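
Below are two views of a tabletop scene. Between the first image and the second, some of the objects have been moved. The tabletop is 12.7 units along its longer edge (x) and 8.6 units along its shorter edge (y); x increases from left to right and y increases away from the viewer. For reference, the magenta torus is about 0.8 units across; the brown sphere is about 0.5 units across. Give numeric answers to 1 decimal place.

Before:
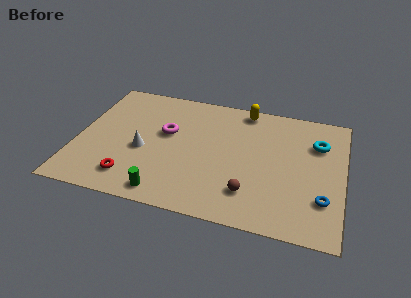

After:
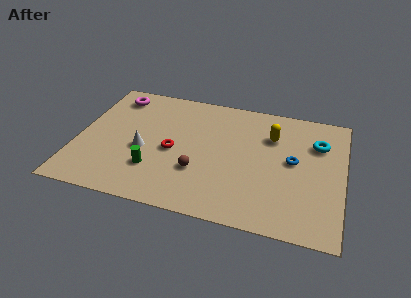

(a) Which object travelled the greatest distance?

the magenta torus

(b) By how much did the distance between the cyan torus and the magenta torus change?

+2.7

They were about 7.3 units apart before and 10.0 after — 2.7 units further apart.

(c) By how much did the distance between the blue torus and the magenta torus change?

+1.1

The distance was about 8.1 in the first image and 9.2 in the second, so they moved 1.1 units further apart.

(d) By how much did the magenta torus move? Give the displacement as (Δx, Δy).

(-2.7, 2.1)

The magenta torus started near (4.2, 5.1) and ended near (1.5, 7.2).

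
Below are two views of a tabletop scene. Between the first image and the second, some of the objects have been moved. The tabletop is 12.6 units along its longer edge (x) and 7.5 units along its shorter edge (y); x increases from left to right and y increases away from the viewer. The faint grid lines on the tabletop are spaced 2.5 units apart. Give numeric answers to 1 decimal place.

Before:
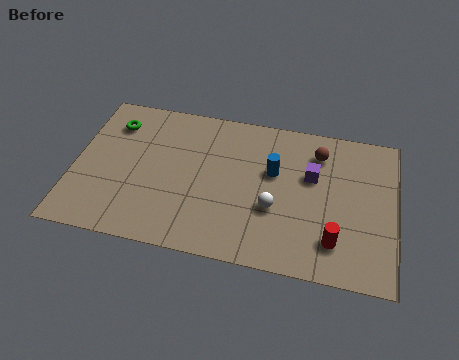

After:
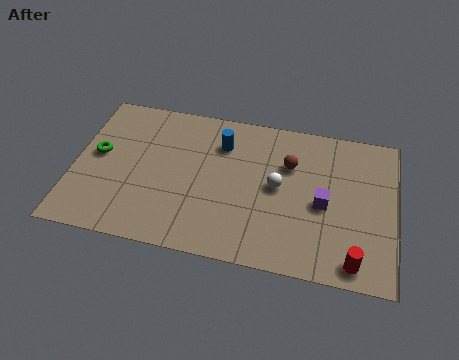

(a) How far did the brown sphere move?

1.4

The brown sphere moved from about (9.5, 5.9) to (8.4, 5.1), a distance of √(1.1² + 0.8²) ≈ 1.4.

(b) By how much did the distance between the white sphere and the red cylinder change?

+1.7

The distance was about 2.6 in the first image and 4.3 in the second, so they moved 1.7 units further apart.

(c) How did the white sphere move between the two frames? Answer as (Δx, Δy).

(0.1, 1.1)

The white sphere started near (7.9, 2.8) and ended near (8.0, 3.9).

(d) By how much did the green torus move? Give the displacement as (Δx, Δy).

(-0.5, -1.7)

The green torus was at about (1.4, 5.8) and moved to about (0.9, 4.1).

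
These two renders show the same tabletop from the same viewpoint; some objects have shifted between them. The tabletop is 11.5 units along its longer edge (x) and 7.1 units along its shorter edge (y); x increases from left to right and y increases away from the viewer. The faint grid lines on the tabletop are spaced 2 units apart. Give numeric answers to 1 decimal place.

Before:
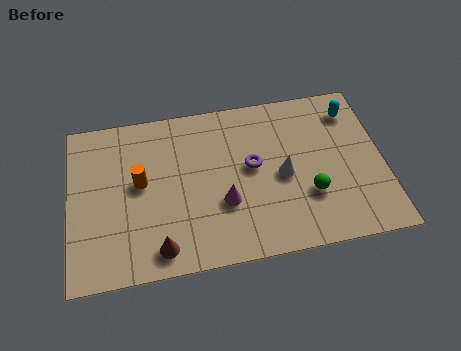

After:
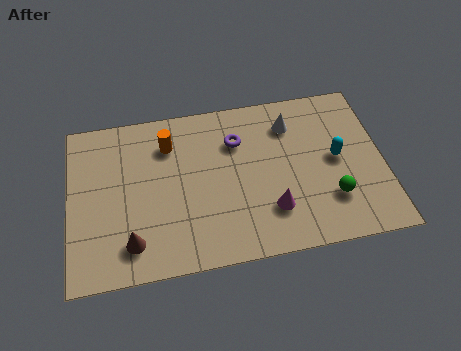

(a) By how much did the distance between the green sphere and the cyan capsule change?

-2.1

They were about 3.8 units apart before and 1.7 after — 2.1 units closer together.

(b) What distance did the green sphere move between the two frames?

0.9

The green sphere moved from about (8.7, 2.3) to (9.5, 2.0), a distance of √(0.8² + 0.3²) ≈ 0.9.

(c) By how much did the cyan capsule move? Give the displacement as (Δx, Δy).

(-0.7, -2.0)

From the two frames, the cyan capsule sits at roughly (10.5, 5.7) before and (9.8, 3.7) after.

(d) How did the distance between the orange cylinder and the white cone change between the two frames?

-0.7

They were about 5.2 units apart before and 4.5 after — 0.7 units closer together.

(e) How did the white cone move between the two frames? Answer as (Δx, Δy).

(0.4, 2.2)

From the two frames, the white cone sits at roughly (7.8, 3.3) before and (8.2, 5.5) after.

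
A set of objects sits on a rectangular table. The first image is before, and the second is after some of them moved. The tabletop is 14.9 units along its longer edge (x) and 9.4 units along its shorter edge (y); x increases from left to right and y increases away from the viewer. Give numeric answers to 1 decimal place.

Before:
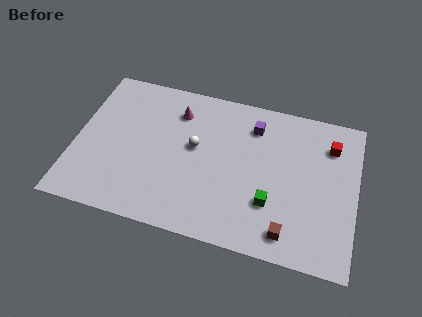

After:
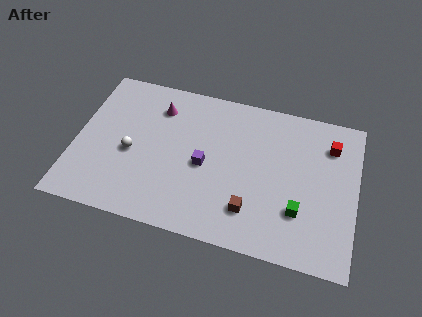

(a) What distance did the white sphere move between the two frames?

3.5

The white sphere was near (6.3, 5.3) before and (3.0, 4.1) after, so it travelled √(3.3² + 1.2²) ≈ 3.5 units.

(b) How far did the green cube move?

1.5

From (10.5, 2.9) to (12.0, 2.8), the green cube covered √(1.5² + 0.1²) ≈ 1.5 units.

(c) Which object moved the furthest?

the purple cube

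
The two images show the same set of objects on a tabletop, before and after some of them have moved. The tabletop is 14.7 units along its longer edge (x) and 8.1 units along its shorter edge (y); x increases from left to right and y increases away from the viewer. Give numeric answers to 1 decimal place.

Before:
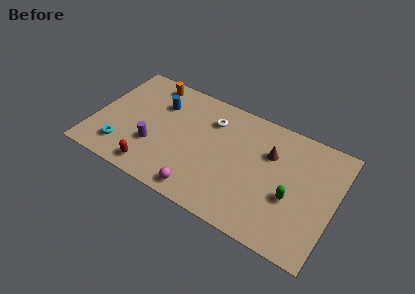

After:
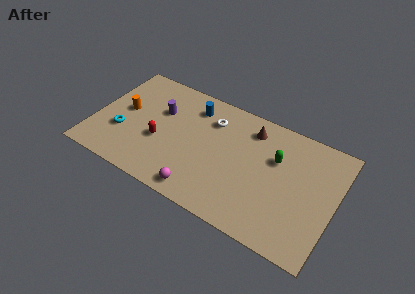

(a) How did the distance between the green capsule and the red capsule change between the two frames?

-1.3

The distance was about 8.5 in the first image and 7.2 in the second, so they moved 1.3 units closer together.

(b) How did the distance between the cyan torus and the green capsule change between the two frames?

-0.8

The distance was about 10.3 in the first image and 9.5 in the second, so they moved 0.8 units closer together.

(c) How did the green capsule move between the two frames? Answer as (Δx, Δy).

(-1.2, 2.1)

The green capsule started near (12.2, 3.2) and ended near (11.0, 5.3).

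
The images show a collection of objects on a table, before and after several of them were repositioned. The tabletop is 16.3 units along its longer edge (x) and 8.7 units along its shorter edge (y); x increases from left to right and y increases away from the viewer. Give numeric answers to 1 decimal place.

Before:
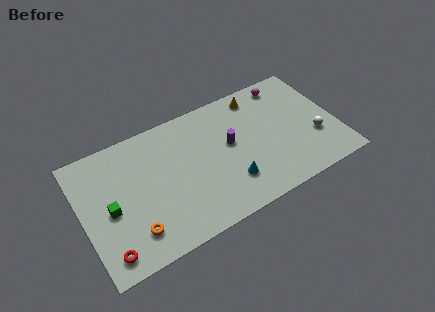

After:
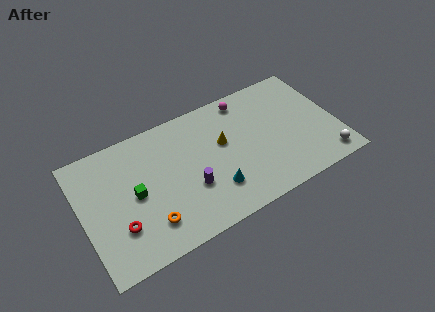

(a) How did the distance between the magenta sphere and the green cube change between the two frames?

-4.1

Before: roughly 12.4 units apart; after: 8.3. That's 4.1 units closer together.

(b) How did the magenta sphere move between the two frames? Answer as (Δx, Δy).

(-2.7, 0.0)

The magenta sphere started near (13.6, 7.6) and ended near (10.9, 7.6).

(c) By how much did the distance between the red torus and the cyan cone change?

-2.0

Before: roughly 8.0 units apart; after: 6.0. That's 2.0 units closer together.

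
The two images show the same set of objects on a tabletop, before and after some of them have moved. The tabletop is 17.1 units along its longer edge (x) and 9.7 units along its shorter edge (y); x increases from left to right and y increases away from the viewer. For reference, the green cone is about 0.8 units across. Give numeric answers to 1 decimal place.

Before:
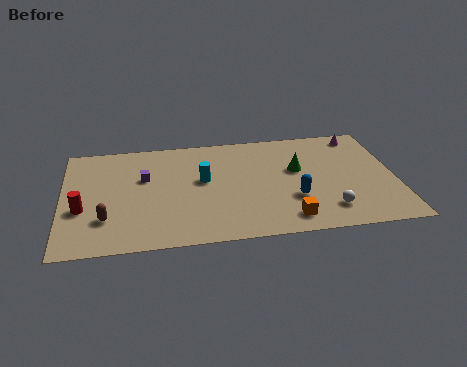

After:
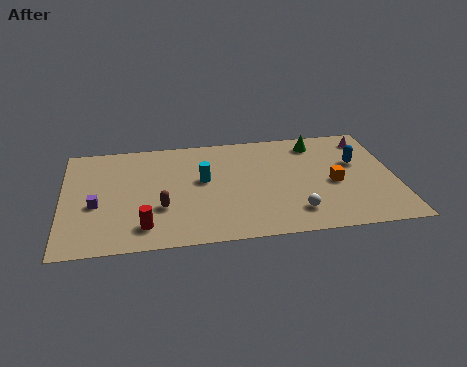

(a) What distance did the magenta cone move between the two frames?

0.6

The magenta cone was near (15.5, 8.5) before and (15.9, 8.1) after, so it travelled √(0.4² + 0.4²) ≈ 0.6 units.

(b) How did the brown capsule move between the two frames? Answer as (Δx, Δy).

(2.8, 0.6)

The brown capsule was at about (2.2, 2.7) and moved to about (5.0, 3.3).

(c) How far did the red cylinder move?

3.6

The red cylinder was near (1.0, 3.7) before and (4.1, 1.8) after, so it travelled √(3.1² + 1.9²) ≈ 3.6 units.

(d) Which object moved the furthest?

the blue capsule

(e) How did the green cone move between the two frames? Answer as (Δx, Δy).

(1.1, 2.3)

From the two frames, the green cone sits at roughly (12.1, 5.8) before and (13.2, 8.1) after.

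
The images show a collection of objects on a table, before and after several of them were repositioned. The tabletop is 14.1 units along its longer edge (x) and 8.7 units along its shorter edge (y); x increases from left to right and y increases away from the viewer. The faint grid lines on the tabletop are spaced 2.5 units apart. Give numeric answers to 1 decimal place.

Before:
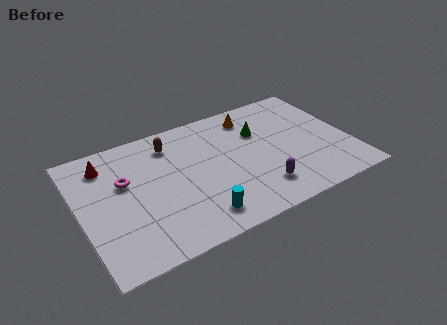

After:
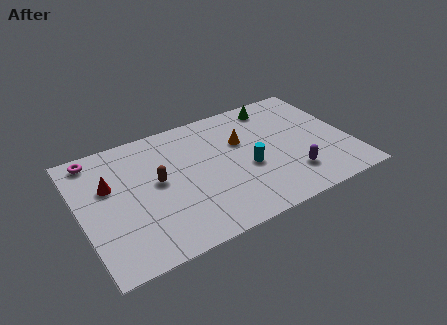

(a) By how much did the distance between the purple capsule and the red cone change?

+0.7

Before: roughly 9.0 units apart; after: 9.7. That's 0.7 units further apart.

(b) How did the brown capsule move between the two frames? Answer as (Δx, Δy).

(-1.0, -2.3)

From the two frames, the brown capsule sits at roughly (5.0, 7.0) before and (4.0, 4.7) after.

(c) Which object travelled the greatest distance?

the cyan cylinder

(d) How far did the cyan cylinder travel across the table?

3.6

The cyan cylinder was near (5.7, 1.5) before and (8.6, 3.6) after, so it travelled √(2.9² + 2.1²) ≈ 3.6 units.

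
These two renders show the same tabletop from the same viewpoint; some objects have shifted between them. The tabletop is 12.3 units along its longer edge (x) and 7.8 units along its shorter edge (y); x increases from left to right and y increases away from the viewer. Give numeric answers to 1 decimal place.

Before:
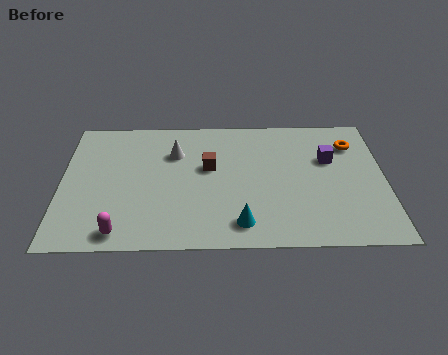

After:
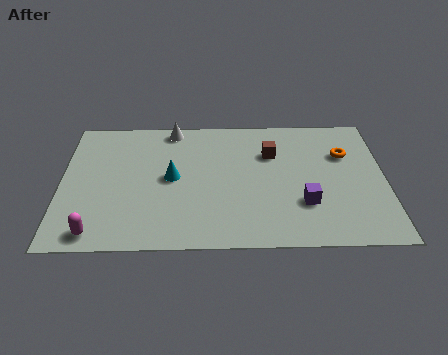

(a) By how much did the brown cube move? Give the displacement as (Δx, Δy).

(2.4, 0.8)

The brown cube was at about (5.6, 4.6) and moved to about (8.0, 5.4).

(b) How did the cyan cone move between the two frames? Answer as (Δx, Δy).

(-2.6, 2.7)

The cyan cone started near (6.8, 1.3) and ended near (4.2, 4.0).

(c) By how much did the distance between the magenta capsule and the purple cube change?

-1.0

Before: roughly 8.9 units apart; after: 7.9. That's 1.0 units closer together.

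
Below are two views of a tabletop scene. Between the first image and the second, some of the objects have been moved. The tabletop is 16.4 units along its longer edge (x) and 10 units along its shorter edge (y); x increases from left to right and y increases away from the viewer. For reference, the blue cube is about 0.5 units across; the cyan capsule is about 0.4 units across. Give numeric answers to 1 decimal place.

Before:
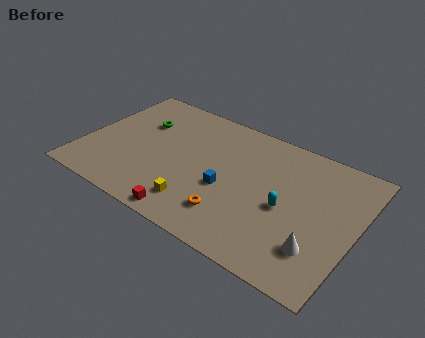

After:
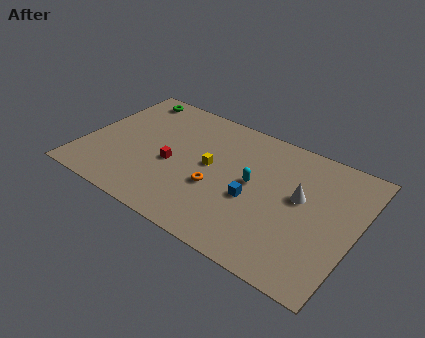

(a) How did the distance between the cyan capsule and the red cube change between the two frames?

-1.4

They were about 6.3 units apart before and 4.9 after — 1.4 units closer together.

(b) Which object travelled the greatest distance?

the red cube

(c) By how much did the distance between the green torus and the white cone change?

-0.7

Before: roughly 12.2 units apart; after: 11.5. That's 0.7 units closer together.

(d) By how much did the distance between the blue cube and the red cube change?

+1.4

They were about 3.6 units apart before and 5.0 after — 1.4 units further apart.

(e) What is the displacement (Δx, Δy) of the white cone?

(-1.5, 3.1)

The white cone started near (14.5, 2.6) and ended near (13.0, 5.7).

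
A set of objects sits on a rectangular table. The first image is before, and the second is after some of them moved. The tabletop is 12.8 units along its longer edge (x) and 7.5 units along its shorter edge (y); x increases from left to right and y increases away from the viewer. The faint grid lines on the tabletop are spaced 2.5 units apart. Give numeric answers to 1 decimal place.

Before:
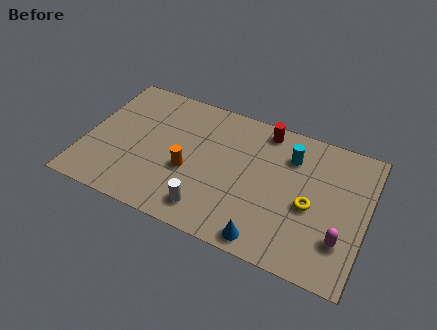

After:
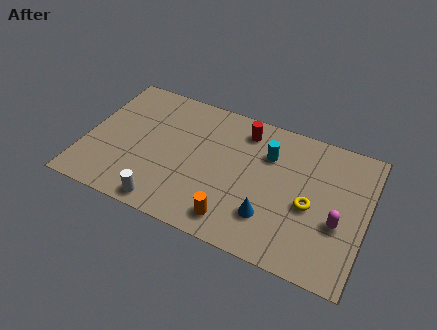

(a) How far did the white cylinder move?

2.0

The white cylinder moved from about (5.9, 1.3) to (4.0, 0.8), a distance of √(1.9² + 0.5²) ≈ 2.0.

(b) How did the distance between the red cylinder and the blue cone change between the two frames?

-1.3

They were about 5.8 units apart before and 4.5 after — 1.3 units closer together.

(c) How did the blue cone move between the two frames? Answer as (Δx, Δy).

(0.0, 1.2)

From the two frames, the blue cone sits at roughly (8.6, 0.8) before and (8.6, 2.0) after.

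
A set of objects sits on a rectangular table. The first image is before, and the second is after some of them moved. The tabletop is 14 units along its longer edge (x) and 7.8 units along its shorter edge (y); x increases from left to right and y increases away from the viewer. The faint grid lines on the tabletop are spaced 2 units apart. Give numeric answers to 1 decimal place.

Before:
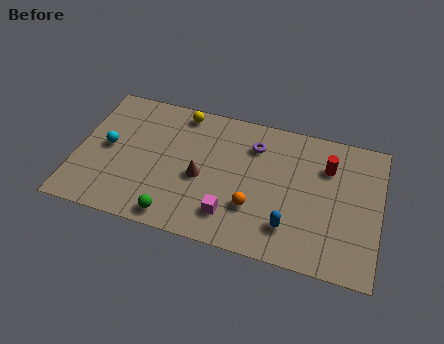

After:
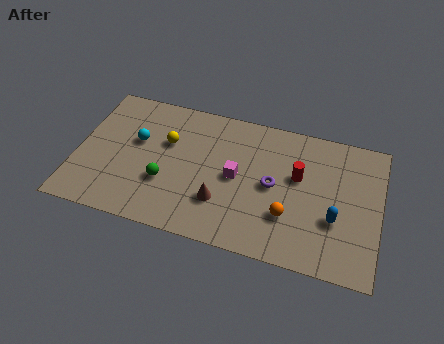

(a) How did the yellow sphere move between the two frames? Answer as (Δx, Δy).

(-0.5, -1.9)

The yellow sphere was at about (4.6, 6.9) and moved to about (4.1, 5.0).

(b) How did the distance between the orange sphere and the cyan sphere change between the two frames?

+0.5

The distance was about 7.1 in the first image and 7.6 in the second, so they moved 0.5 units further apart.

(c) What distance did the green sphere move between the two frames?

1.9

The green sphere was near (4.8, 0.9) before and (4.2, 2.7) after, so it travelled √(0.6² + 1.8²) ≈ 1.9 units.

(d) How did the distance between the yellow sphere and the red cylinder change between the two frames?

-0.9

They were about 7.0 units apart before and 6.1 after — 0.9 units closer together.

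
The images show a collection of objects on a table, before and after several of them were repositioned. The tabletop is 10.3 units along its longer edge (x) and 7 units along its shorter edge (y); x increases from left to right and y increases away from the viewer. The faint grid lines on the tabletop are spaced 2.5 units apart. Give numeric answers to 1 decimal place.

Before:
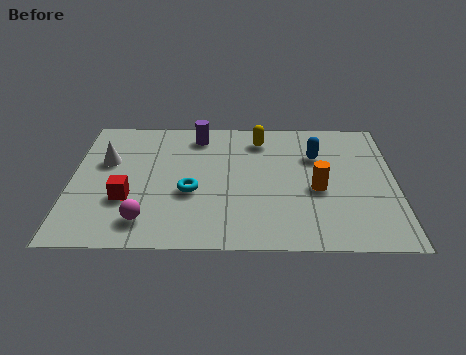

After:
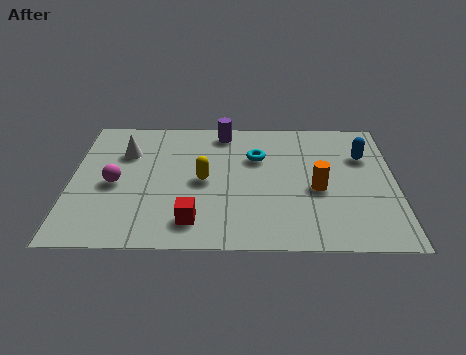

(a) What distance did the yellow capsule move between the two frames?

2.9

The yellow capsule moved from about (6.0, 5.7) to (4.2, 3.4), a distance of √(1.8² + 2.3²) ≈ 2.9.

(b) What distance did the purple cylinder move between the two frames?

0.8

From (4.0, 5.9) to (4.8, 6.1), the purple cylinder covered √(0.8² + 0.2²) ≈ 0.8 units.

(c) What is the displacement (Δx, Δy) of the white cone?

(0.6, 0.5)

The white cone was at about (1.1, 4.4) and moved to about (1.7, 4.9).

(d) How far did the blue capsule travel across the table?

1.5

The blue capsule was near (7.8, 4.8) before and (9.3, 4.8) after, so it travelled √(1.5² + 0.0²) ≈ 1.5 units.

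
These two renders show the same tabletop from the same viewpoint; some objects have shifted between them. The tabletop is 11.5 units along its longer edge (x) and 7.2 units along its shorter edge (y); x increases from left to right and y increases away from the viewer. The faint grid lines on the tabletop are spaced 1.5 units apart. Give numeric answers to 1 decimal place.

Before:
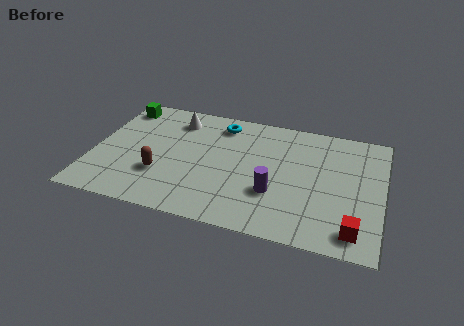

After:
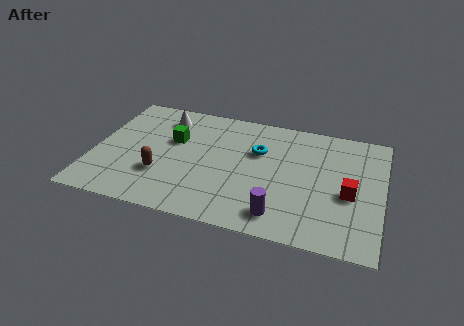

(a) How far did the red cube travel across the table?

2.0

The red cube moved from about (10.5, 1.1) to (10.2, 3.1), a distance of √(0.3² + 2.0²) ≈ 2.0.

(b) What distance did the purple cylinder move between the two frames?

1.2

From (7.3, 2.4) to (7.6, 1.2), the purple cylinder covered √(0.3² + 1.2²) ≈ 1.2 units.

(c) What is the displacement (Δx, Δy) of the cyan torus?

(1.6, -1.3)

From the two frames, the cyan torus sits at roughly (4.9, 6.0) before and (6.5, 4.7) after.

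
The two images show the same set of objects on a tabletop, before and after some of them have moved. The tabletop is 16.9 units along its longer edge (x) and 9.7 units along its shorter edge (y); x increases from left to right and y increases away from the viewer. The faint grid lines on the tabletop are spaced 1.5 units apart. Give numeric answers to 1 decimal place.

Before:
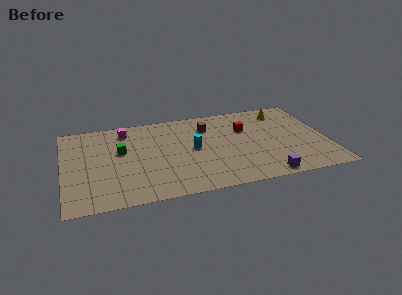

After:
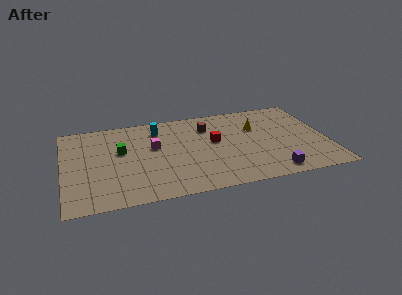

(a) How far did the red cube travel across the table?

2.3

From (11.8, 6.5) to (9.7, 5.5), the red cube covered √(2.1² + 1.0²) ≈ 2.3 units.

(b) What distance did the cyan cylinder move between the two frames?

3.5

The cyan cylinder moved from about (8.3, 5.0) to (6.2, 7.8), a distance of √(2.1² + 2.8²) ≈ 3.5.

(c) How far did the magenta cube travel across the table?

2.9

The magenta cube moved from about (4.1, 8.1) to (5.8, 5.8), a distance of √(1.7² + 2.3²) ≈ 2.9.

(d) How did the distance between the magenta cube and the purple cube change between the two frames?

-2.5

They were about 11.1 units apart before and 8.6 after — 2.5 units closer together.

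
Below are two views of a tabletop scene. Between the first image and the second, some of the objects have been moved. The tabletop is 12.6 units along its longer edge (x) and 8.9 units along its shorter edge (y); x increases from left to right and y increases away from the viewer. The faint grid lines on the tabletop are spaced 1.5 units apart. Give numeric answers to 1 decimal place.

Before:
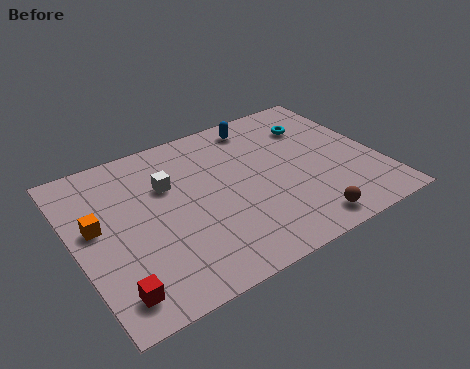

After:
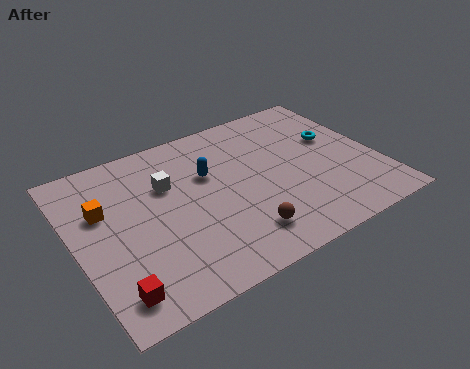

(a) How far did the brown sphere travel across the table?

2.6

The brown sphere moved from about (8.9, 1.1) to (6.4, 1.8), a distance of √(2.5² + 0.7²) ≈ 2.6.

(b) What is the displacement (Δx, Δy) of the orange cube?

(0.4, 0.7)

The orange cube was at about (0.9, 5.0) and moved to about (1.3, 5.7).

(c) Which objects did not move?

the red cube and the white cube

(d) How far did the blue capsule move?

3.2

The blue capsule was near (8.2, 7.7) before and (5.7, 5.7) after, so it travelled √(2.5² + 2.0²) ≈ 3.2 units.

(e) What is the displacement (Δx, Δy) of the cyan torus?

(0.7, -1.2)

From the two frames, the cyan torus sits at roughly (10.4, 6.6) before and (11.1, 5.4) after.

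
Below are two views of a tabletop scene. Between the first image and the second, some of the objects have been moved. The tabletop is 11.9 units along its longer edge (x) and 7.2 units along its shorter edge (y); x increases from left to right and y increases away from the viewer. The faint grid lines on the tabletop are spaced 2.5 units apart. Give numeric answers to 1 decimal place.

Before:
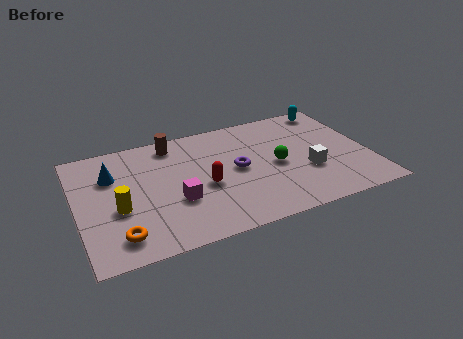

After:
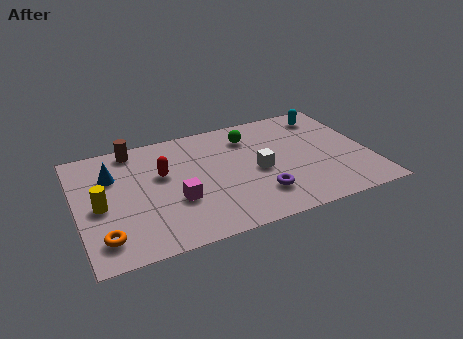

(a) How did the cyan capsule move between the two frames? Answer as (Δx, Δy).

(-0.3, -0.4)

From the two frames, the cyan capsule sits at roughly (10.8, 6.4) before and (10.5, 6.0) after.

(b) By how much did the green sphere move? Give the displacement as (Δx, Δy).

(-0.9, 2.2)

The green sphere started near (8.1, 3.4) and ended near (7.2, 5.6).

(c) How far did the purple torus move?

2.0

From (6.5, 3.7) to (7.2, 1.8), the purple torus covered √(0.7² + 1.9²) ≈ 2.0 units.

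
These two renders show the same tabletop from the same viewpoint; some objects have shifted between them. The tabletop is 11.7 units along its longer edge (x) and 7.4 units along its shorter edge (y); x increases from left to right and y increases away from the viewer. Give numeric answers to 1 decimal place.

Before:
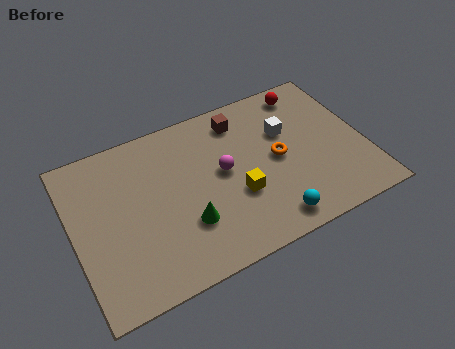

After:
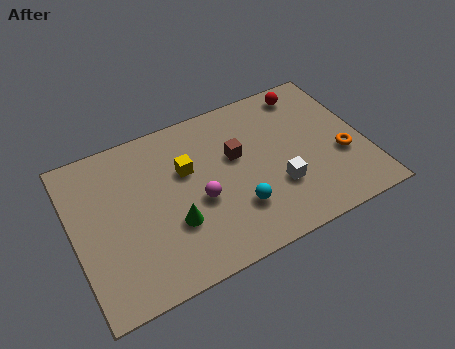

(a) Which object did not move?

the red sphere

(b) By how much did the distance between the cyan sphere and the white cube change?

-2.3

Before: roughly 4.0 units apart; after: 1.7. That's 2.3 units closer together.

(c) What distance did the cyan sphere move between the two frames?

1.6

The cyan sphere was near (7.5, 1.0) before and (6.3, 2.1) after, so it travelled √(1.2² + 1.1²) ≈ 1.6 units.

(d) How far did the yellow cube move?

2.7

The yellow cube moved from about (6.4, 2.7) to (4.6, 4.7), a distance of √(1.8² + 2.0²) ≈ 2.7.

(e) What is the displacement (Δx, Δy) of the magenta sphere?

(-1.1, -0.9)

From the two frames, the magenta sphere sits at roughly (6.0, 4.0) before and (4.9, 3.1) after.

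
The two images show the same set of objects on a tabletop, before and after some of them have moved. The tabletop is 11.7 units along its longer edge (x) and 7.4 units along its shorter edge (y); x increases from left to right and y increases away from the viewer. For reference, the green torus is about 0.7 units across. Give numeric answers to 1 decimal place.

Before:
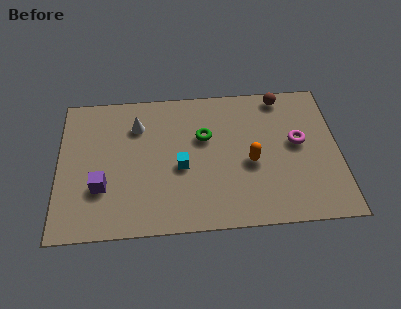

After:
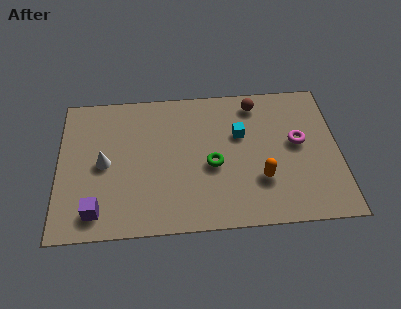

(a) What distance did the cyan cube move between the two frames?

2.9

From (5.1, 3.2) to (7.6, 4.7), the cyan cube covered √(2.5² + 1.5²) ≈ 2.9 units.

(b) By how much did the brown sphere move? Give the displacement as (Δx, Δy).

(-1.1, -0.3)

The brown sphere was at about (9.4, 6.6) and moved to about (8.3, 6.3).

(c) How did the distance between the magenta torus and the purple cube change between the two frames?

+0.5

The distance was about 8.4 in the first image and 8.9 in the second, so they moved 0.5 units further apart.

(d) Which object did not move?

the magenta torus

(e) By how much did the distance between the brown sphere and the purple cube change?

-0.3

The distance was about 8.7 in the first image and 8.4 in the second, so they moved 0.3 units closer together.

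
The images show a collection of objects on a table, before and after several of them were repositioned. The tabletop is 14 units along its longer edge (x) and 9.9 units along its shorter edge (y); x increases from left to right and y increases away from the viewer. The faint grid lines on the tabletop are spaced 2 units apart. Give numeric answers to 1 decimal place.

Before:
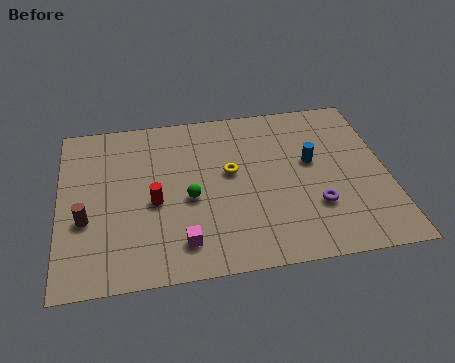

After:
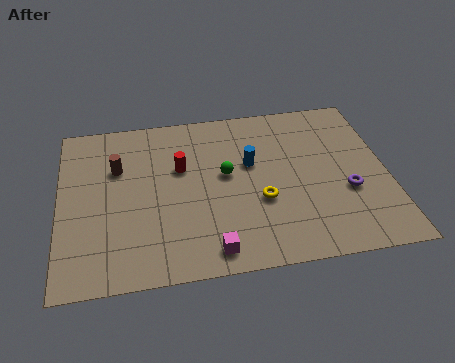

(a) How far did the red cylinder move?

2.2

The red cylinder moved from about (4.0, 4.3) to (5.2, 6.2), a distance of √(1.2² + 1.9²) ≈ 2.2.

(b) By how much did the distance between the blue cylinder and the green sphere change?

-4.3

The distance was about 5.5 in the first image and 1.2 in the second, so they moved 4.3 units closer together.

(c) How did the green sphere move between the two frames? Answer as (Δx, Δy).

(1.6, 1.2)

The green sphere started near (5.5, 4.3) and ended near (7.1, 5.5).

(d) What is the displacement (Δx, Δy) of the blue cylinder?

(-2.6, 0.3)

The blue cylinder started near (10.8, 5.7) and ended near (8.2, 6.0).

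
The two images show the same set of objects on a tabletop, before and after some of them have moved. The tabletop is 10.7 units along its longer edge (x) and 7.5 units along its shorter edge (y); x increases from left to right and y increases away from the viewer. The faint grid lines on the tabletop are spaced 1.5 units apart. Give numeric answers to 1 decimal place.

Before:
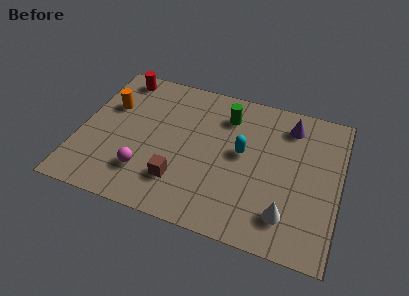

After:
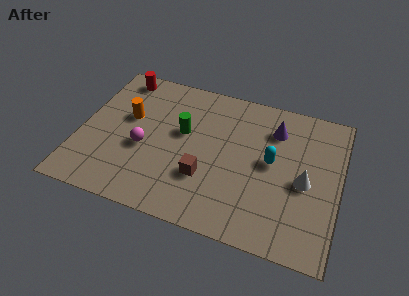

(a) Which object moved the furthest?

the green cylinder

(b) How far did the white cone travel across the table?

1.9

The white cone moved from about (8.7, 1.6) to (9.3, 3.4), a distance of √(0.6² + 1.8²) ≈ 1.9.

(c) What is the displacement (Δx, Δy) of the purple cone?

(-0.6, -0.4)

The purple cone was at about (8.5, 6.1) and moved to about (7.9, 5.7).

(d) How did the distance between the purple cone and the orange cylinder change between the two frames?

-1.4

They were about 7.5 units apart before and 6.1 after — 1.4 units closer together.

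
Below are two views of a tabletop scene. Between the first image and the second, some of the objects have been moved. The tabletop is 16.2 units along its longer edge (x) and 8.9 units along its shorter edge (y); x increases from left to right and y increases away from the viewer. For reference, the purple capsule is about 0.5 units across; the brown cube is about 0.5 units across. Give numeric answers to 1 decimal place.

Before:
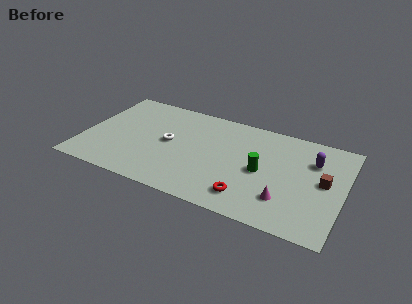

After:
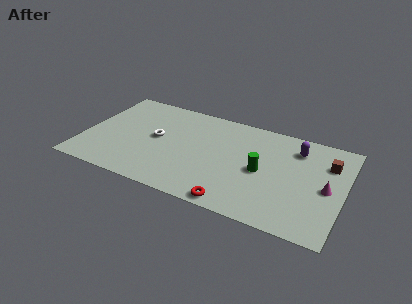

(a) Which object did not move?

the green cylinder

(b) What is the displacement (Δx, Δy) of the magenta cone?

(2.4, 1.9)

The magenta cone was at about (12.8, 2.3) and moved to about (15.2, 4.2).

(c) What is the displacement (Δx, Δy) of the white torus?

(-0.8, 0.1)

The white torus started near (5.3, 4.6) and ended near (4.5, 4.7).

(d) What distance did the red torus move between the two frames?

1.1

The red torus was near (10.6, 1.7) before and (9.9, 0.8) after, so it travelled √(0.7² + 0.9²) ≈ 1.1 units.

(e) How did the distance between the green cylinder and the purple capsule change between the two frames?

-0.3

The distance was about 3.7 in the first image and 3.4 in the second, so they moved 0.3 units closer together.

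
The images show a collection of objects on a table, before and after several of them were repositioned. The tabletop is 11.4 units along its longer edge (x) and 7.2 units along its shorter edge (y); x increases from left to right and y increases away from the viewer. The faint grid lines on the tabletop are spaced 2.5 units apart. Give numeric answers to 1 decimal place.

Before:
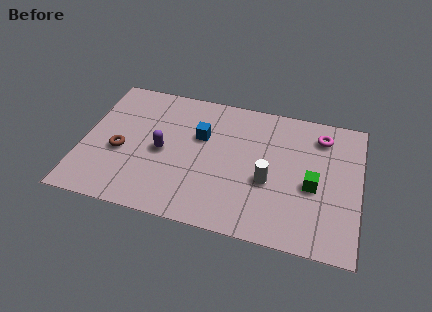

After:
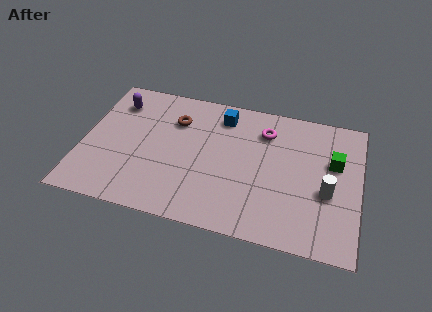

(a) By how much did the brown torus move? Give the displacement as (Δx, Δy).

(2.1, 2.2)

The brown torus was at about (1.6, 3.0) and moved to about (3.7, 5.2).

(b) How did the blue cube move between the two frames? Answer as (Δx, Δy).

(0.8, 1.3)

The blue cube started near (4.8, 4.6) and ended near (5.6, 5.9).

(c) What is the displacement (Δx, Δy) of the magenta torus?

(-2.3, -0.3)

The magenta torus was at about (9.7, 5.8) and moved to about (7.4, 5.5).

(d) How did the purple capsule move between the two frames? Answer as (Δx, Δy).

(-2.1, 2.2)

The purple capsule was at about (3.3, 3.4) and moved to about (1.2, 5.6).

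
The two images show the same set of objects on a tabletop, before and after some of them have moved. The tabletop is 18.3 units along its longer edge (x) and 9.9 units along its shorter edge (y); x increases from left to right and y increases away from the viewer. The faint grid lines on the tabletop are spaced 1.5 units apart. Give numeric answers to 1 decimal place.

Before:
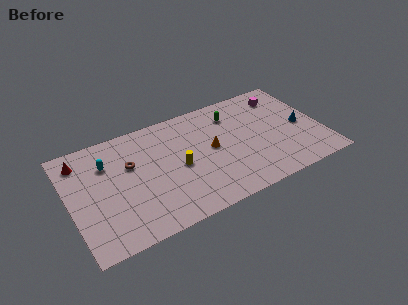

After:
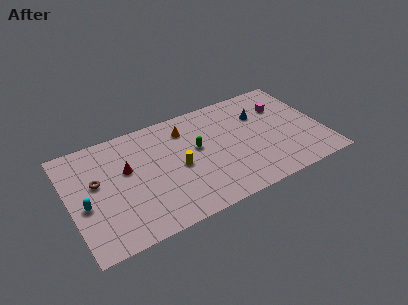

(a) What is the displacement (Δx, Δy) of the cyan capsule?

(-1.9, -2.9)

The cyan capsule was at about (2.9, 7.1) and moved to about (1.0, 4.2).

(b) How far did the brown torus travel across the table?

2.5

The brown torus was near (4.5, 6.3) before and (2.0, 5.8) after, so it travelled √(2.5² + 0.5²) ≈ 2.5 units.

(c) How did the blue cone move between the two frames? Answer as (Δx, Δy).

(-2.8, 2.3)

From the two frames, the blue cone sits at roughly (16.9, 4.6) before and (14.1, 6.9) after.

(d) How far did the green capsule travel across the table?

3.5

The green capsule was near (12.2, 7.7) before and (9.3, 5.7) after, so it travelled √(2.9² + 2.0²) ≈ 3.5 units.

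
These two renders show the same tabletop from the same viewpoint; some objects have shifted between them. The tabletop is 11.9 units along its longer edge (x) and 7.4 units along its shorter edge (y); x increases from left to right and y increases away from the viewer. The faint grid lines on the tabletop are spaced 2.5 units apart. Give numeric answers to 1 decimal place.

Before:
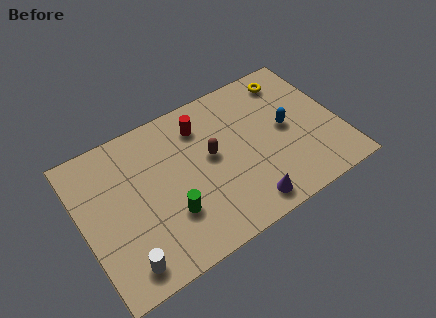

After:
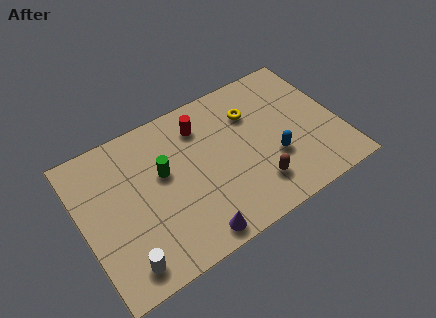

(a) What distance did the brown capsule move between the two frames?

2.9

The brown capsule moved from about (6.0, 4.1) to (7.7, 1.7), a distance of √(1.7² + 2.4²) ≈ 2.9.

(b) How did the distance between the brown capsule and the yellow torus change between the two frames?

-1.0

The distance was about 4.6 in the first image and 3.6 in the second, so they moved 1.0 units closer together.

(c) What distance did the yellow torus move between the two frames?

2.2

The yellow torus was near (10.1, 6.2) before and (8.1, 5.3) after, so it travelled √(2.0² + 0.9²) ≈ 2.2 units.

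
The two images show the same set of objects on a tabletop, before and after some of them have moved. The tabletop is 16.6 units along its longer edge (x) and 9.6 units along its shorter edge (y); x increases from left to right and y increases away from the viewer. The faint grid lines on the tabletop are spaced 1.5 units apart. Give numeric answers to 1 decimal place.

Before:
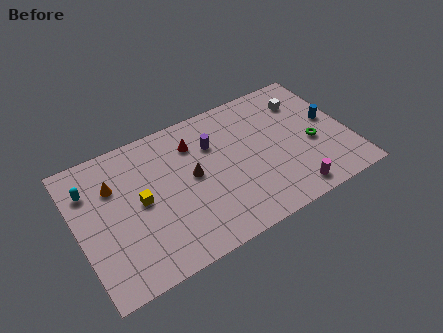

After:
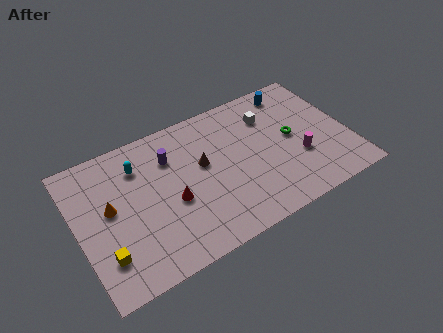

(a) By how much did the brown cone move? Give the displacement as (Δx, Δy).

(0.7, 0.5)

From the two frames, the brown cone sits at roughly (7.0, 5.1) before and (7.7, 5.6) after.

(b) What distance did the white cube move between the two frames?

2.2

The white cube was near (14.3, 7.3) before and (12.1, 7.1) after, so it travelled √(2.2² + 0.2²) ≈ 2.2 units.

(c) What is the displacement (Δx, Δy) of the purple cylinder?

(-2.6, 0.3)

The purple cylinder started near (8.5, 6.7) and ended near (5.9, 7.0).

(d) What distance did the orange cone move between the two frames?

1.5

The orange cone moved from about (2.4, 6.7) to (2.0, 5.3), a distance of √(0.4² + 1.4²) ≈ 1.5.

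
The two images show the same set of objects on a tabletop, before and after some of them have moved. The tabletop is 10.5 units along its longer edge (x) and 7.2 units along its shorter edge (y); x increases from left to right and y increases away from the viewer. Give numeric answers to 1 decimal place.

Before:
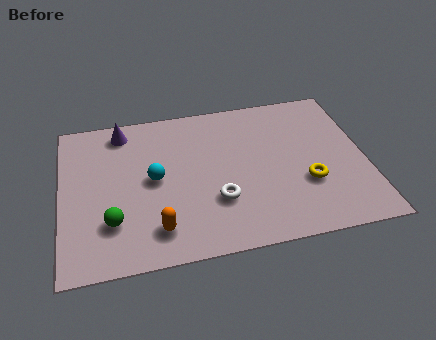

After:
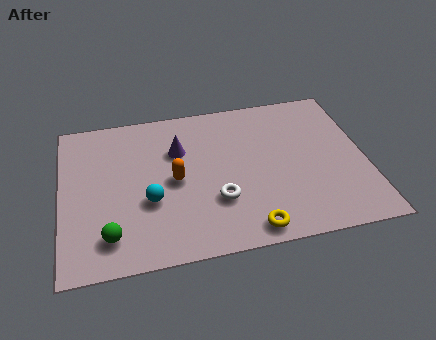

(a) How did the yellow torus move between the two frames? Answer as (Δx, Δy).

(-2.1, -1.7)

The yellow torus was at about (8.4, 2.5) and moved to about (6.3, 0.8).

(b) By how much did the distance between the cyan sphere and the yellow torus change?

-1.5

They were about 5.3 units apart before and 3.8 after — 1.5 units closer together.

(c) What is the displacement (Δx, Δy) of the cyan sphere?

(-0.2, -1.0)

The cyan sphere was at about (3.2, 3.7) and moved to about (3.0, 2.7).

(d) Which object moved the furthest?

the yellow torus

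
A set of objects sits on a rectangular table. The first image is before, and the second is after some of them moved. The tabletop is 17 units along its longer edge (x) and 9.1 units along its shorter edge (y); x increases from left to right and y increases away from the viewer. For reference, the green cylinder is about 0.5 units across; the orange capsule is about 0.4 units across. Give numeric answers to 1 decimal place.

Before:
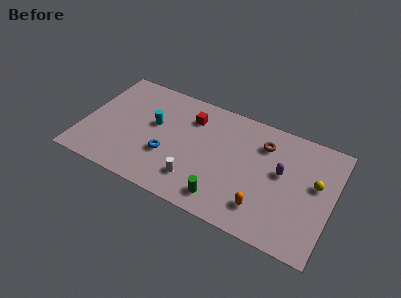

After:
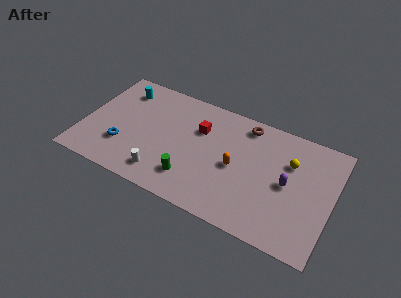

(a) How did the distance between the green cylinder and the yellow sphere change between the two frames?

+0.6

The distance was about 6.9 in the first image and 7.5 in the second, so they moved 0.6 units further apart.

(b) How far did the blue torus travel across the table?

3.0

From (5.9, 3.2) to (2.9, 2.7), the blue torus covered √(3.0² + 0.5²) ≈ 3.0 units.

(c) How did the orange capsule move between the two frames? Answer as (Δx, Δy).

(-2.1, 2.3)

From the two frames, the orange capsule sits at roughly (12.6, 2.0) before and (10.5, 4.3) after.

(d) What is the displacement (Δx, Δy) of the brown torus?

(-1.3, 1.0)

The brown torus started near (12.1, 6.9) and ended near (10.8, 7.9).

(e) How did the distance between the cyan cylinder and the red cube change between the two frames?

+2.8

Before: roughly 2.9 units apart; after: 5.7. That's 2.8 units further apart.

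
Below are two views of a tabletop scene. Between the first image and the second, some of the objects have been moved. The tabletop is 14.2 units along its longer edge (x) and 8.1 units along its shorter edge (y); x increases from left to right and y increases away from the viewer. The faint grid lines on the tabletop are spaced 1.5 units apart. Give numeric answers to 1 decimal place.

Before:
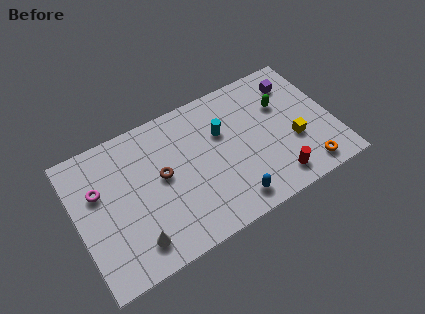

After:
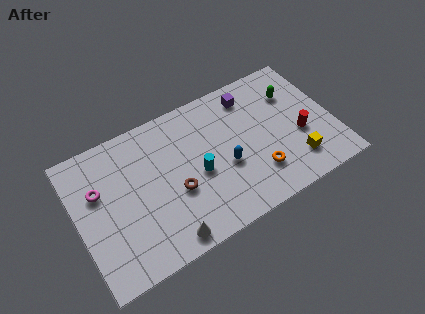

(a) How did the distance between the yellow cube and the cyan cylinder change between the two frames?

+1.1

The distance was about 4.4 in the first image and 5.5 in the second, so they moved 1.1 units further apart.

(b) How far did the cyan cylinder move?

2.3

The cyan cylinder was near (8.2, 5.3) before and (6.6, 3.6) after, so it travelled √(1.6² + 1.7²) ≈ 2.3 units.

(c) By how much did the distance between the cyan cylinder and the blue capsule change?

-2.6

Before: roughly 4.1 units apart; after: 1.5. That's 2.6 units closer together.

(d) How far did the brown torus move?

1.3

The brown torus moved from about (4.7, 4.4) to (5.3, 3.2), a distance of √(0.6² + 1.2²) ≈ 1.3.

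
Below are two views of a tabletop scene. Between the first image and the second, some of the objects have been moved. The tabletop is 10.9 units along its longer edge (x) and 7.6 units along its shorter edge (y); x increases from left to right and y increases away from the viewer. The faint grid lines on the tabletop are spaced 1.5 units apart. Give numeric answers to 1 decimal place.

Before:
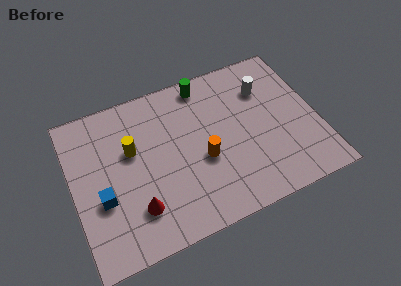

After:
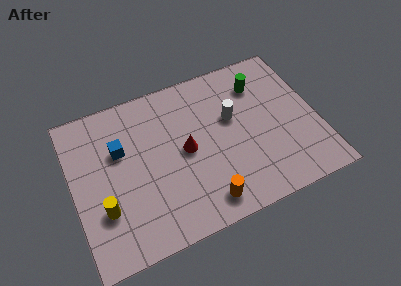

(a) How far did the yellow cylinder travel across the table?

2.7

The yellow cylinder moved from about (2.7, 4.7) to (1.2, 2.4), a distance of √(1.5² + 2.3²) ≈ 2.7.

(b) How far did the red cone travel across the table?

3.1

From (2.6, 1.9) to (5.0, 3.8), the red cone covered √(2.4² + 1.9²) ≈ 3.1 units.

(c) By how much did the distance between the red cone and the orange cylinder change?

-0.6

They were about 3.3 units apart before and 2.7 after — 0.6 units closer together.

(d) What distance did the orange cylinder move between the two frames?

2.0

From (5.7, 3.1) to (5.5, 1.1), the orange cylinder covered √(0.2² + 2.0²) ≈ 2.0 units.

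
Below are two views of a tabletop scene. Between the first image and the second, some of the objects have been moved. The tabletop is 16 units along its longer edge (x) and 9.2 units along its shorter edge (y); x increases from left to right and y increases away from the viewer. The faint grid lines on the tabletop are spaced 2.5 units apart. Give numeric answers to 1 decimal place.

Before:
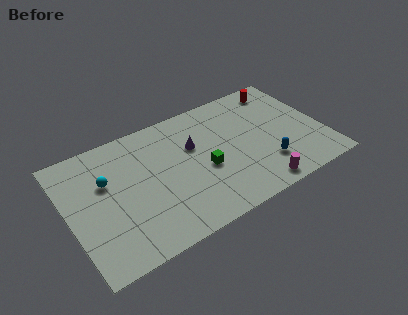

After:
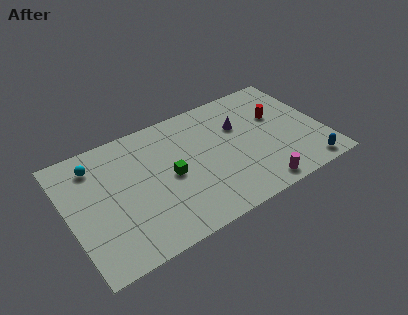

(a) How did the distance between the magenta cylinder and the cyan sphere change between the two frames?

+1.2

The distance was about 10.1 in the first image and 11.3 in the second, so they moved 1.2 units further apart.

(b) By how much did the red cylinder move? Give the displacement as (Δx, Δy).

(-0.6, -2.1)

The red cylinder started near (14.0, 7.9) and ended near (13.4, 5.8).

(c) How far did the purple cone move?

3.0

The purple cone was near (8.0, 5.9) before and (11.0, 6.1) after, so it travelled √(3.0² + 0.2²) ≈ 3.0 units.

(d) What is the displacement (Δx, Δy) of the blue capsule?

(2.4, -1.4)

The blue capsule was at about (12.1, 2.4) and moved to about (14.5, 1.0).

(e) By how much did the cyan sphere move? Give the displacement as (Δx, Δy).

(-0.5, 1.5)

From the two frames, the cyan sphere sits at roughly (2.5, 5.9) before and (2.0, 7.4) after.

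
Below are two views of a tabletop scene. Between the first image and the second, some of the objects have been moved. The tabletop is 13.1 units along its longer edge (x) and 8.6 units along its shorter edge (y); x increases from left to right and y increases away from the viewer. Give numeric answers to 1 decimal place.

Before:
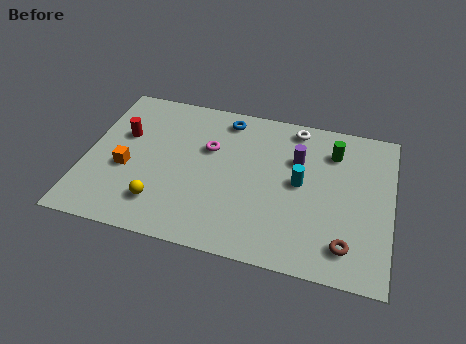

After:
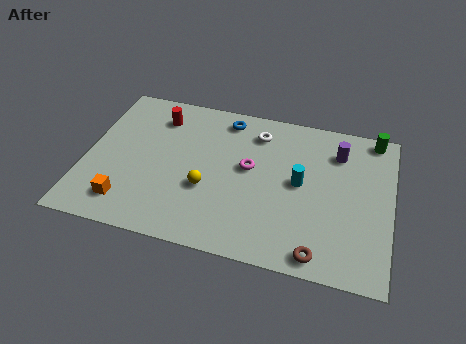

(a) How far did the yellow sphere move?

2.3

From (3.4, 1.9) to (5.3, 3.2), the yellow sphere covered √(1.9² + 1.3²) ≈ 2.3 units.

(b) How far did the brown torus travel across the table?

1.3

The brown torus moved from about (11.3, 1.6) to (10.2, 0.9), a distance of √(1.1² + 0.7²) ≈ 1.3.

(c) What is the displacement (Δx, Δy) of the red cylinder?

(1.4, 1.4)

The red cylinder was at about (1.5, 5.4) and moved to about (2.9, 6.8).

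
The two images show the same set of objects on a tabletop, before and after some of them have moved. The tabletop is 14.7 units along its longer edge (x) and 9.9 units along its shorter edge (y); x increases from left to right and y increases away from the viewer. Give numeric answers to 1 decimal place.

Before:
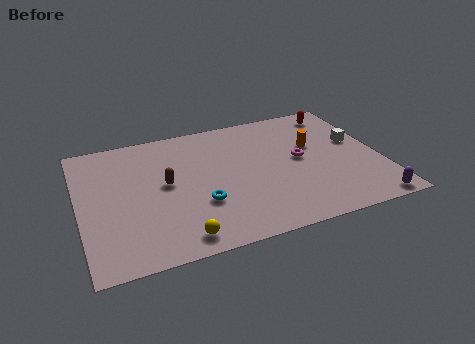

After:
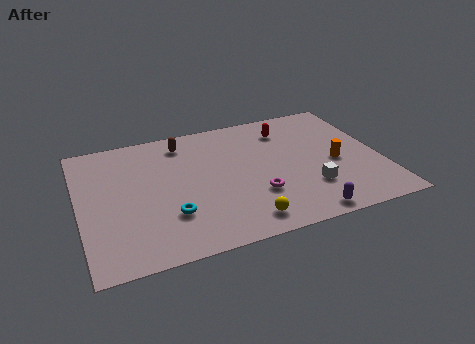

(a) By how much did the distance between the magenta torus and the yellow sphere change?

-5.6

They were about 7.5 units apart before and 1.9 after — 5.6 units closer together.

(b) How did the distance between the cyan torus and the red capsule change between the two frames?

-1.1

The distance was about 9.0 in the first image and 7.9 in the second, so they moved 1.1 units closer together.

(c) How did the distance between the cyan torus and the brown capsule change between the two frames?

+3.0

Before: roughly 2.5 units apart; after: 5.5. That's 3.0 units further apart.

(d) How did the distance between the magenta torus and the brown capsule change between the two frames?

-0.5

The distance was about 6.6 in the first image and 6.1 in the second, so they moved 0.5 units closer together.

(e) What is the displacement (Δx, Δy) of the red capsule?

(-2.7, -0.7)

The red capsule was at about (13.1, 8.5) and moved to about (10.4, 7.8).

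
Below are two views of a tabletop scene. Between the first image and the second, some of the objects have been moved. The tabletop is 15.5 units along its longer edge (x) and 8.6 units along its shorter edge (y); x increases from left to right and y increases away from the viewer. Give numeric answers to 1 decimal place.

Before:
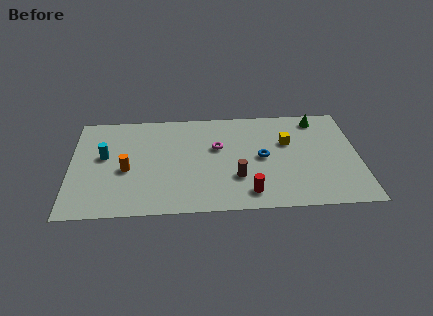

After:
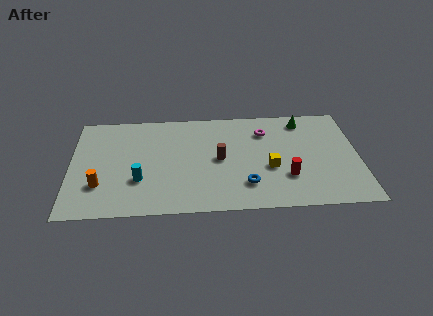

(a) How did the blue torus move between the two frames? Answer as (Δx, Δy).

(-0.9, -2.2)

From the two frames, the blue torus sits at roughly (10.3, 4.3) before and (9.4, 2.1) after.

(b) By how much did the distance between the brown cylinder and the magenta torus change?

+0.5

The distance was about 2.8 in the first image and 3.3 in the second, so they moved 0.5 units further apart.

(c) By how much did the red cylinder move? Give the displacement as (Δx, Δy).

(2.1, 1.2)

The red cylinder was at about (9.5, 1.4) and moved to about (11.6, 2.6).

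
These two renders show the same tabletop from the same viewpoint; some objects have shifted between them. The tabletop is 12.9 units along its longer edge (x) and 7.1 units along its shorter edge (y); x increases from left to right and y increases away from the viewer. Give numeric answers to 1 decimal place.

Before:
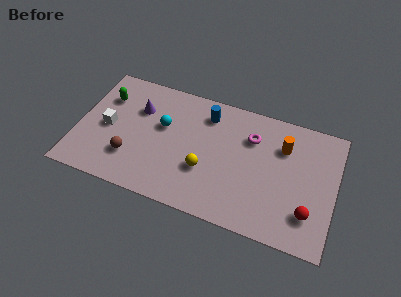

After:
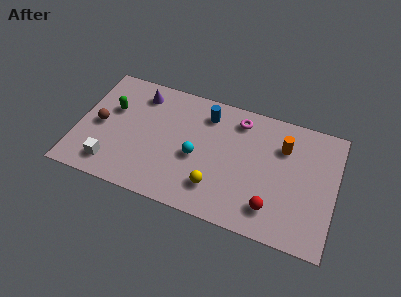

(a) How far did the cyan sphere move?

2.2

The cyan sphere moved from about (4.2, 4.3) to (6.0, 3.1), a distance of √(1.8² + 1.2²) ≈ 2.2.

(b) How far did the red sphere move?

1.8

The red sphere was near (11.7, 1.8) before and (9.9, 1.5) after, so it travelled √(1.8² + 0.3²) ≈ 1.8 units.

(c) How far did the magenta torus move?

1.1

The magenta torus moved from about (8.6, 5.1) to (7.9, 5.9), a distance of √(0.7² + 0.8²) ≈ 1.1.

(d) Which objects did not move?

the blue cylinder and the orange cylinder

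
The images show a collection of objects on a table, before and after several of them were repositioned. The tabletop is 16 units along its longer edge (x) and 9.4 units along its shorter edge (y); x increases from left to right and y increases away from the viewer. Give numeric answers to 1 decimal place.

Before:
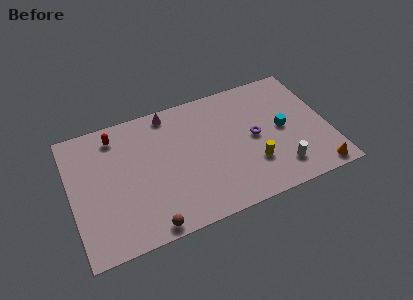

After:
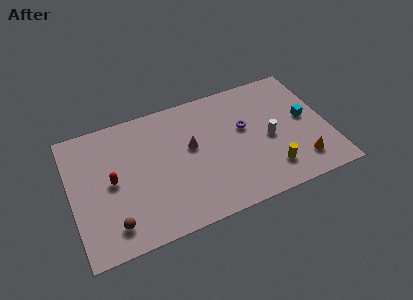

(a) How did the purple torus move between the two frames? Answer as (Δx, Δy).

(-0.5, 0.9)

The purple torus was at about (11.4, 4.7) and moved to about (10.9, 5.6).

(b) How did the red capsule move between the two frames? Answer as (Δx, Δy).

(-0.5, -3.2)

The red capsule was at about (3.0, 7.9) and moved to about (2.5, 4.7).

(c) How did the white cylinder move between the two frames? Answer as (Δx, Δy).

(-0.4, 2.4)

From the two frames, the white cylinder sits at roughly (12.7, 1.9) before and (12.3, 4.3) after.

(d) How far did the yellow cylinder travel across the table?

1.3

The yellow cylinder was near (11.1, 2.8) before and (12.1, 2.0) after, so it travelled √(1.0² + 0.8²) ≈ 1.3 units.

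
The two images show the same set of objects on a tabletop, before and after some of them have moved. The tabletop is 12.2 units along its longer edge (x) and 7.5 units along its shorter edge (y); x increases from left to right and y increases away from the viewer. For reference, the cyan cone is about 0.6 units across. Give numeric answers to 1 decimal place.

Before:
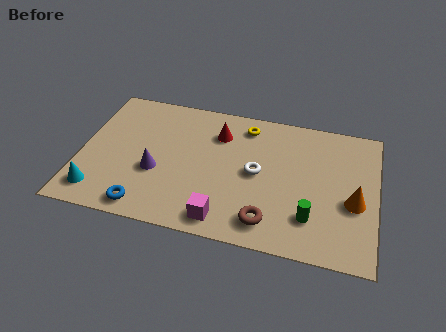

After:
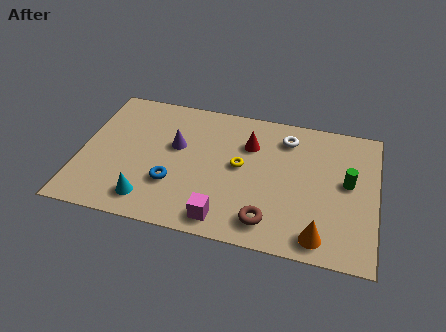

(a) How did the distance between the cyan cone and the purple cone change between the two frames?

+0.5

The distance was about 2.8 in the first image and 3.3 in the second, so they moved 0.5 units further apart.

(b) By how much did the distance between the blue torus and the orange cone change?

-2.4

The distance was about 8.7 in the first image and 6.3 in the second, so they moved 2.4 units closer together.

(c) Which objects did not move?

the magenta cube and the brown torus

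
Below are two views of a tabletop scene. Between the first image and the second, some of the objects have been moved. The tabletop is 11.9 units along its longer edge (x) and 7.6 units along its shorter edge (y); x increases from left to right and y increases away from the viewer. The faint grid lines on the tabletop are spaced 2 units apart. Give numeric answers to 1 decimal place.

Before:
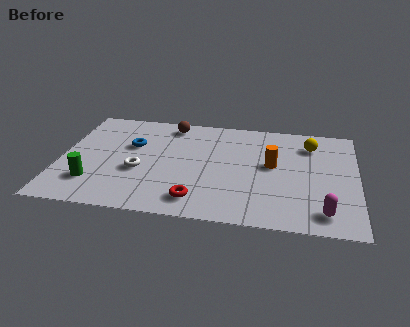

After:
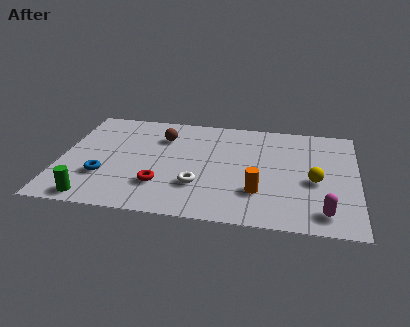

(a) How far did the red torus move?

1.7

The red torus moved from about (5.6, 1.3) to (4.1, 2.1), a distance of √(1.5² + 0.8²) ≈ 1.7.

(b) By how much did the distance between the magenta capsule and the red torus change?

+1.6

The distance was about 5.0 in the first image and 6.6 in the second, so they moved 1.6 units further apart.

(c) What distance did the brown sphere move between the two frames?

1.0

The brown sphere moved from about (4.3, 6.6) to (4.0, 5.6), a distance of √(0.3² + 1.0²) ≈ 1.0.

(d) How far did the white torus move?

2.5

The white torus was near (3.2, 3.0) before and (5.6, 2.3) after, so it travelled √(2.4² + 0.7²) ≈ 2.5 units.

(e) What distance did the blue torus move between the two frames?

2.6

The blue torus was near (2.8, 4.8) before and (1.8, 2.4) after, so it travelled √(1.0² + 2.4²) ≈ 2.6 units.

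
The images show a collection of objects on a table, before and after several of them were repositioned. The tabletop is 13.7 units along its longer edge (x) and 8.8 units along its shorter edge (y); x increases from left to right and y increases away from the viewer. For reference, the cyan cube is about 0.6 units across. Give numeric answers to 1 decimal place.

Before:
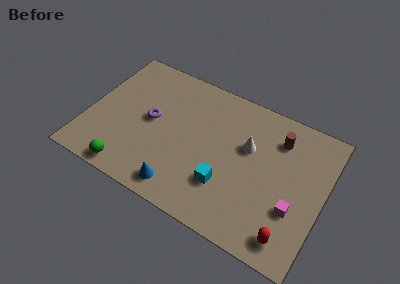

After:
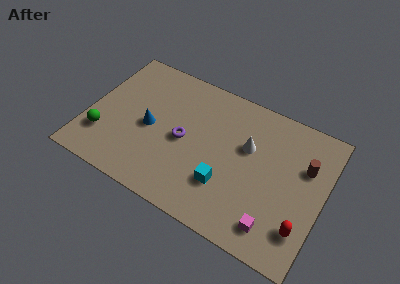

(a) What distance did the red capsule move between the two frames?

1.0

The red capsule moved from about (12.2, 1.3) to (12.8, 2.1), a distance of √(0.6² + 0.8²) ≈ 1.0.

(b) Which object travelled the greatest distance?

the blue cone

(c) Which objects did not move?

the cyan cube and the white cone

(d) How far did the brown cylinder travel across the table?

2.0

The brown cylinder was near (10.8, 6.8) before and (12.5, 5.8) after, so it travelled √(1.7² + 1.0²) ≈ 2.0 units.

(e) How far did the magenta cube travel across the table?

1.7

From (12.2, 3.0) to (11.3, 1.5), the magenta cube covered √(0.9² + 1.5²) ≈ 1.7 units.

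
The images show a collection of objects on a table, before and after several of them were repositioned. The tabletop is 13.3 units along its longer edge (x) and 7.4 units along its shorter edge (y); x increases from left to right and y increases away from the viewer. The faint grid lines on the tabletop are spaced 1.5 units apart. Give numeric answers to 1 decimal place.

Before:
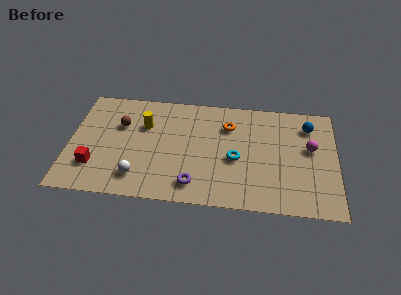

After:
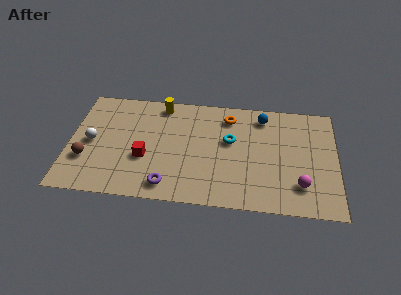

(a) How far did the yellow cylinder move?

1.7

The yellow cylinder moved from about (3.7, 5.0) to (4.5, 6.5), a distance of √(0.8² + 1.5²) ≈ 1.7.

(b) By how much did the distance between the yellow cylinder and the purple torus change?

+0.9

Before: roughly 4.5 units apart; after: 5.4. That's 0.9 units further apart.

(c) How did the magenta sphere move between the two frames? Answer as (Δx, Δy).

(-0.5, -2.5)

From the two frames, the magenta sphere sits at roughly (12.0, 4.3) before and (11.5, 1.8) after.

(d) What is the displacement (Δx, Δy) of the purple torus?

(-1.3, -0.2)

From the two frames, the purple torus sits at roughly (6.3, 1.3) before and (5.0, 1.1) after.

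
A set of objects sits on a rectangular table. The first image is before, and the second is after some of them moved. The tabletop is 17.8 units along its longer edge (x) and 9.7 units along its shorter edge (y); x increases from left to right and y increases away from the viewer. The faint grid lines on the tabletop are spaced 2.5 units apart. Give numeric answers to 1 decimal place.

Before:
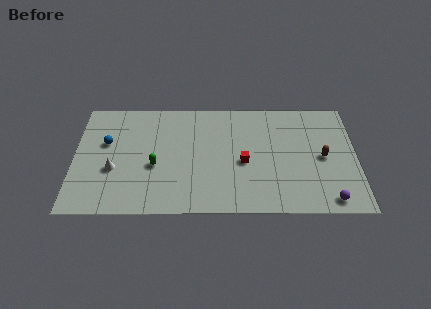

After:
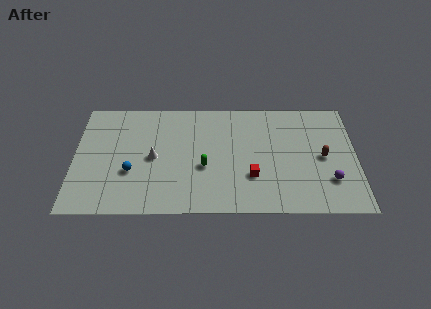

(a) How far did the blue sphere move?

3.0

From (2.0, 6.0) to (3.6, 3.5), the blue sphere covered √(1.6² + 2.5²) ≈ 3.0 units.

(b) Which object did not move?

the brown capsule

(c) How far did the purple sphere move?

1.6

The purple sphere moved from about (16.0, 1.1) to (16.1, 2.7), a distance of √(0.1² + 1.6²) ≈ 1.6.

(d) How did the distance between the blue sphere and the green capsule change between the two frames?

+0.9

Before: roughly 3.7 units apart; after: 4.6. That's 0.9 units further apart.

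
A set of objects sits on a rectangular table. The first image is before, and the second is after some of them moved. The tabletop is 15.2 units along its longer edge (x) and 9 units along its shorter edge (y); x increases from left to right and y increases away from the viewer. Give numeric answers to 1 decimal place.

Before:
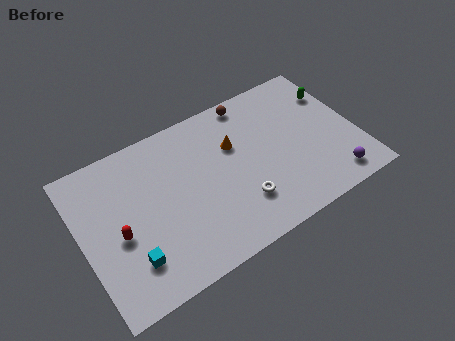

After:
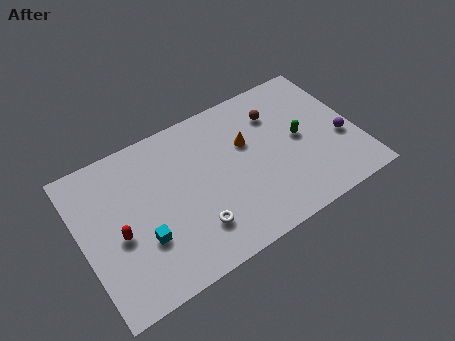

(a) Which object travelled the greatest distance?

the green capsule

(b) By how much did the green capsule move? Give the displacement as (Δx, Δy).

(-2.3, -1.9)

The green capsule started near (14.4, 6.5) and ended near (12.1, 4.6).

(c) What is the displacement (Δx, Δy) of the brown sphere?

(1.2, -1.4)

From the two frames, the brown sphere sits at roughly (9.9, 8.1) before and (11.1, 6.7) after.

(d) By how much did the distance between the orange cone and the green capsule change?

-2.8

They were about 5.8 units apart before and 3.0 after — 2.8 units closer together.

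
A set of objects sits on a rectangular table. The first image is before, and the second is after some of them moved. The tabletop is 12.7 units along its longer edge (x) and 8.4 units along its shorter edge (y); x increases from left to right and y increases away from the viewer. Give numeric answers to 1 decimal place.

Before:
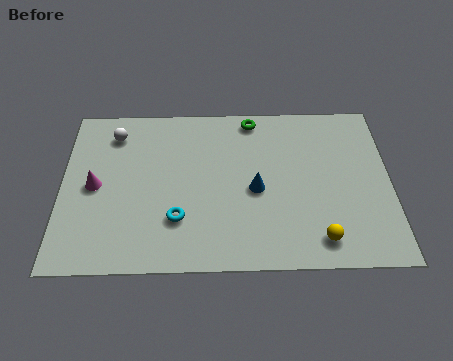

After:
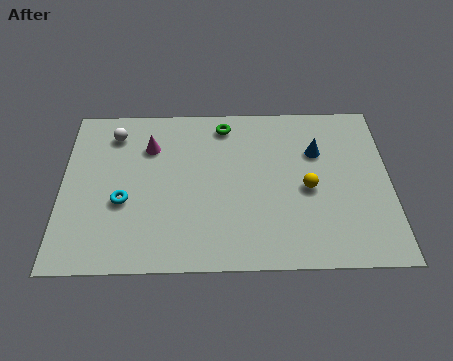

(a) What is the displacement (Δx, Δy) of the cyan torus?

(-2.1, 0.9)

From the two frames, the cyan torus sits at roughly (4.5, 2.4) before and (2.4, 3.3) after.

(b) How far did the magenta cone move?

2.9

The magenta cone moved from about (1.3, 4.1) to (3.4, 6.1), a distance of √(2.1² + 2.0²) ≈ 2.9.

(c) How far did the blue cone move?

3.1

The blue cone was near (7.5, 3.8) before and (9.9, 5.7) after, so it travelled √(2.4² + 1.9²) ≈ 3.1 units.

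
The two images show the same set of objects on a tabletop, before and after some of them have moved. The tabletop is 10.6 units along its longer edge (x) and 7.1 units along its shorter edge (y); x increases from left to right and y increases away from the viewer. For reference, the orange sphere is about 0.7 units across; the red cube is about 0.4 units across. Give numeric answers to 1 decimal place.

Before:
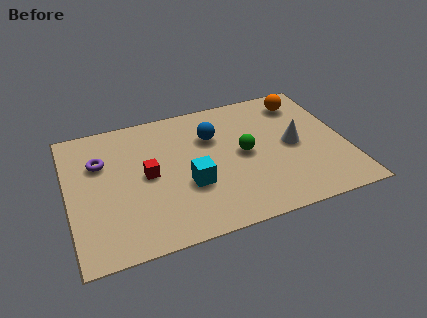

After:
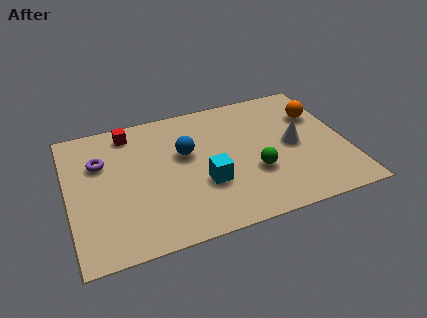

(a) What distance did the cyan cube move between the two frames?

0.6

The cyan cube was near (4.5, 2.6) before and (5.1, 2.5) after, so it travelled √(0.6² + 0.1²) ≈ 0.6 units.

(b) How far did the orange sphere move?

1.0

The orange sphere moved from about (9.2, 5.8) to (9.7, 4.9), a distance of √(0.5² + 0.9²) ≈ 1.0.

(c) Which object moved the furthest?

the red cube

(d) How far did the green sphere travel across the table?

1.1

The green sphere was near (6.7, 3.6) before and (7.0, 2.5) after, so it travelled √(0.3² + 1.1²) ≈ 1.1 units.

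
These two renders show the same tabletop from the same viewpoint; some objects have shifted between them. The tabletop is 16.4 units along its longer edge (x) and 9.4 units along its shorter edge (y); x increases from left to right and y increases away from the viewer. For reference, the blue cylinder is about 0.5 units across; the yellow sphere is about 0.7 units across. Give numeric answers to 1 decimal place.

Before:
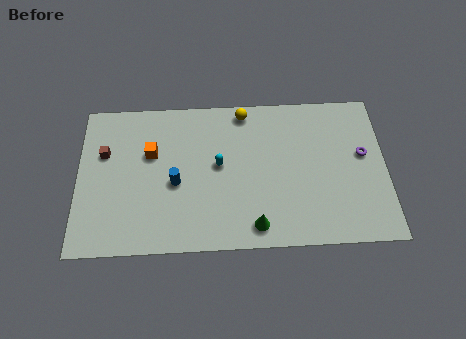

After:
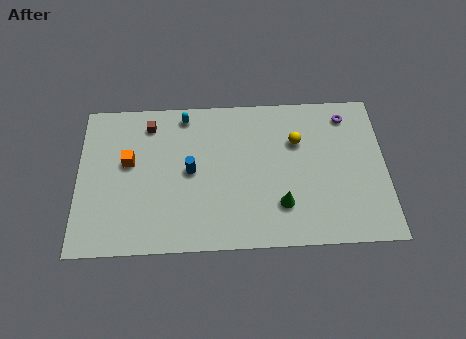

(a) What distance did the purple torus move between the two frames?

2.6

The purple torus moved from about (15.2, 5.4) to (14.4, 7.9), a distance of √(0.8² + 2.5²) ≈ 2.6.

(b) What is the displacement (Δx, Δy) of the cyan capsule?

(-1.8, 3.2)

The cyan capsule was at about (7.5, 5.1) and moved to about (5.7, 8.3).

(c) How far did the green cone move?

1.8

The green cone moved from about (9.4, 1.3) to (10.8, 2.5), a distance of √(1.4² + 1.2²) ≈ 1.8.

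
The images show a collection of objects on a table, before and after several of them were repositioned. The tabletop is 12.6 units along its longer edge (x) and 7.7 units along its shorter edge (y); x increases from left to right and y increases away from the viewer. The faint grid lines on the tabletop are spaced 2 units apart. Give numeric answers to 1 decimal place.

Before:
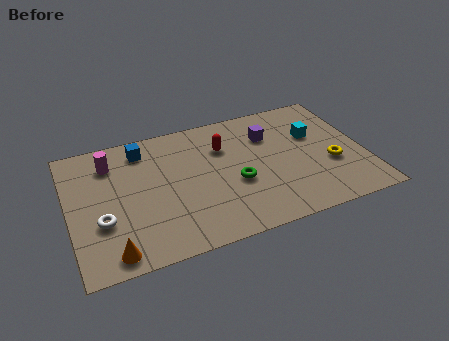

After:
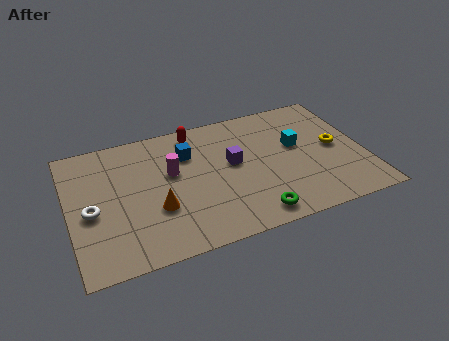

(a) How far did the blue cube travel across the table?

2.1

The blue cube was near (3.3, 6.4) before and (5.2, 5.5) after, so it travelled √(1.9² + 0.9²) ≈ 2.1 units.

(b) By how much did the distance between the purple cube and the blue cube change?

-3.3

They were about 5.5 units apart before and 2.2 after — 3.3 units closer together.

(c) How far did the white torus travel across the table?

0.8

The white torus was near (1.3, 2.7) before and (0.9, 3.4) after, so it travelled √(0.4² + 0.7²) ≈ 0.8 units.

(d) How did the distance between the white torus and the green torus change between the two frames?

+1.3

They were about 5.7 units apart before and 7.0 after — 1.3 units further apart.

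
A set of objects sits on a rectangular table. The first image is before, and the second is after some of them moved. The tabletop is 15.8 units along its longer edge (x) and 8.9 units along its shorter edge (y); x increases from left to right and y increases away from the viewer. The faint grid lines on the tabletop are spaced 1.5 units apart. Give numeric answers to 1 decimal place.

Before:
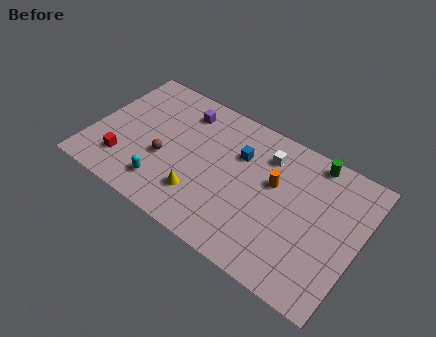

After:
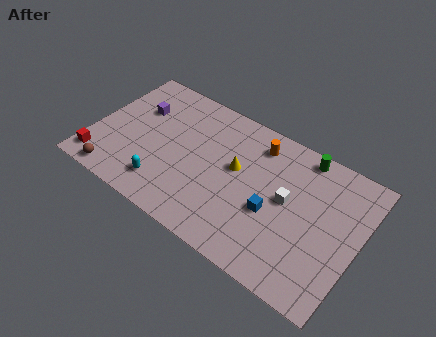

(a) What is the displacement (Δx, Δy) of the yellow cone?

(1.7, 2.8)

From the two frames, the yellow cone sits at roughly (6.8, 2.3) before and (8.5, 5.1) after.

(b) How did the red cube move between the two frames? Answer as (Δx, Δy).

(-1.4, -0.7)

The red cube started near (2.2, 2.1) and ended near (0.8, 1.4).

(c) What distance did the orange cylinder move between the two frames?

2.3

From (10.7, 5.4) to (9.4, 7.3), the orange cylinder covered √(1.3² + 1.9²) ≈ 2.3 units.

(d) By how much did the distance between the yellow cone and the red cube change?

+3.9

The distance was about 4.6 in the first image and 8.5 in the second, so they moved 3.9 units further apart.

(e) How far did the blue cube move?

3.5

From (8.5, 6.1) to (10.9, 3.6), the blue cube covered √(2.4² + 2.5²) ≈ 3.5 units.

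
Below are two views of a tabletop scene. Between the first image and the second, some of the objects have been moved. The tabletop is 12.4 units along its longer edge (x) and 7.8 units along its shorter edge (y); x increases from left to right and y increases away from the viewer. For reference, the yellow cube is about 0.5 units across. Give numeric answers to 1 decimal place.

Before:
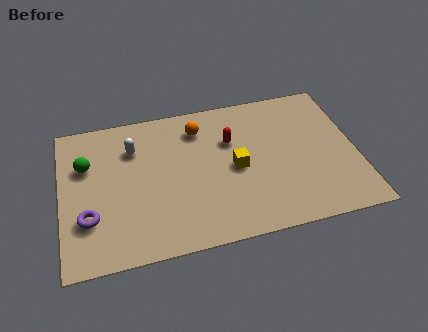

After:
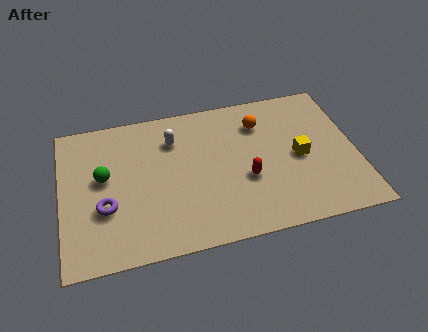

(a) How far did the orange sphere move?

2.6

The orange sphere was near (5.9, 6.2) before and (8.5, 5.9) after, so it travelled √(2.6² + 0.3²) ≈ 2.6 units.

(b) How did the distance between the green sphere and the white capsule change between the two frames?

+1.2

They were about 2.1 units apart before and 3.3 after — 1.2 units further apart.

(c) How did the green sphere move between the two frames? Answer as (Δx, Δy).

(0.7, -0.8)

From the two frames, the green sphere sits at roughly (1.1, 5.2) before and (1.8, 4.4) after.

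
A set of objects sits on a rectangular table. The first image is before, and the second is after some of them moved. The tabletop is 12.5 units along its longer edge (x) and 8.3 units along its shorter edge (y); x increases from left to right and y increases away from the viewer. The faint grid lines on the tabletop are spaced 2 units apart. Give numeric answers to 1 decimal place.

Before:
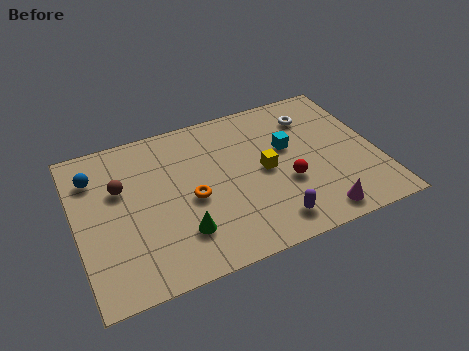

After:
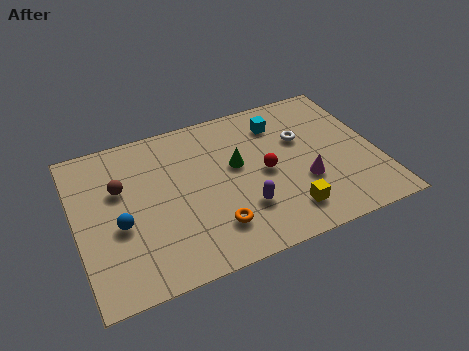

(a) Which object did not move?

the brown sphere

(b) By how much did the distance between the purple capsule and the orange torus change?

-2.4

The distance was about 3.8 in the first image and 1.4 in the second, so they moved 2.4 units closer together.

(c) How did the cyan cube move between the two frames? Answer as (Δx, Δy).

(-0.2, 1.5)

The cyan cube started near (8.9, 5.0) and ended near (8.7, 6.5).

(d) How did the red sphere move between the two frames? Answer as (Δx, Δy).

(-0.8, 0.9)

The red sphere was at about (8.6, 3.1) and moved to about (7.8, 4.0).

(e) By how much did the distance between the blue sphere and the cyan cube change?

-0.4

The distance was about 8.1 in the first image and 7.7 in the second, so they moved 0.4 units closer together.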